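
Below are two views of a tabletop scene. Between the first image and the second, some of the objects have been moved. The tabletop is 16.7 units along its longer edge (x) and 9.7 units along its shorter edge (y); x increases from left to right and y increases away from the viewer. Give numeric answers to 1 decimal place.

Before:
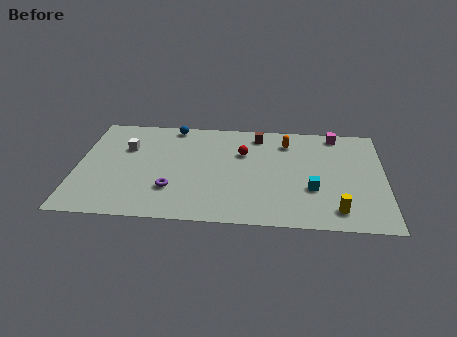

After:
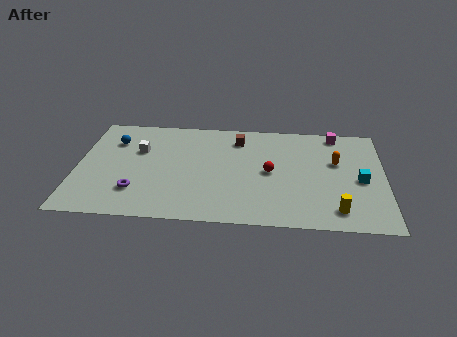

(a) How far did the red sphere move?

2.3

The red sphere moved from about (9.0, 6.5) to (10.5, 4.8), a distance of √(1.5² + 1.7²) ≈ 2.3.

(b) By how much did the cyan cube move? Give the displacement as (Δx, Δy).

(2.6, 1.0)

From the two frames, the cyan cube sits at roughly (12.8, 3.4) before and (15.4, 4.4) after.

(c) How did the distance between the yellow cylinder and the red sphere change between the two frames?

-2.3

They were about 7.1 units apart before and 4.8 after — 2.3 units closer together.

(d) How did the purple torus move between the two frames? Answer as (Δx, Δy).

(-1.9, -0.3)

The purple torus started near (5.2, 2.8) and ended near (3.3, 2.5).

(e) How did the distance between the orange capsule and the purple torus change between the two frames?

+3.5

The distance was about 7.9 in the first image and 11.4 in the second, so they moved 3.5 units further apart.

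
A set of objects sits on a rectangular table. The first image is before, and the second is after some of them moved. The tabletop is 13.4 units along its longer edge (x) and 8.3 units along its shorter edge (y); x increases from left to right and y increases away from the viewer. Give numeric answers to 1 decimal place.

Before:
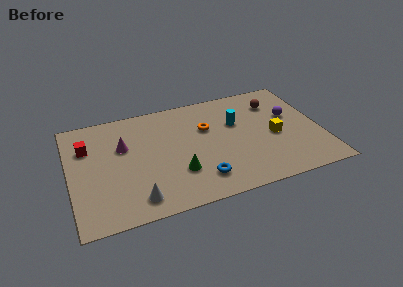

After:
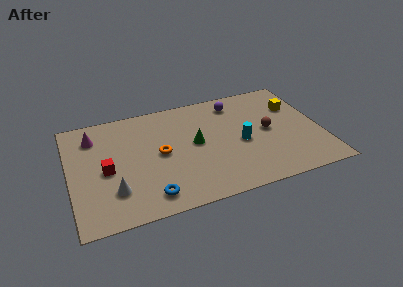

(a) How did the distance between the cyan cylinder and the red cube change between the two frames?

-0.8

The distance was about 8.0 in the first image and 7.2 in the second, so they moved 0.8 units closer together.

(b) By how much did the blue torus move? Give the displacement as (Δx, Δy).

(-2.7, -0.4)

From the two frames, the blue torus sits at roughly (6.7, 1.7) before and (4.0, 1.3) after.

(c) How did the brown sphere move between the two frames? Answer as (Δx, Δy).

(-0.6, -2.1)

The brown sphere started near (11.2, 6.3) and ended near (10.6, 4.2).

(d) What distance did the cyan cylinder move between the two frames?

1.6

From (9.0, 5.3) to (9.1, 3.7), the cyan cylinder covered √(0.1² + 1.6²) ≈ 1.6 units.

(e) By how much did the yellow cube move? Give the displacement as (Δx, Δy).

(1.3, 2.0)

The yellow cube was at about (10.9, 3.7) and moved to about (12.2, 5.7).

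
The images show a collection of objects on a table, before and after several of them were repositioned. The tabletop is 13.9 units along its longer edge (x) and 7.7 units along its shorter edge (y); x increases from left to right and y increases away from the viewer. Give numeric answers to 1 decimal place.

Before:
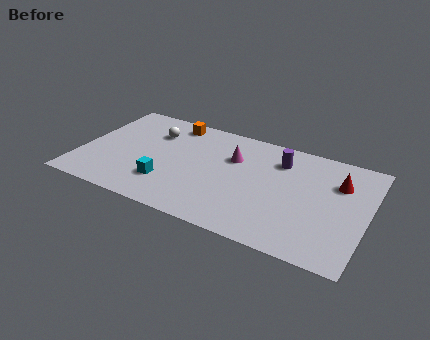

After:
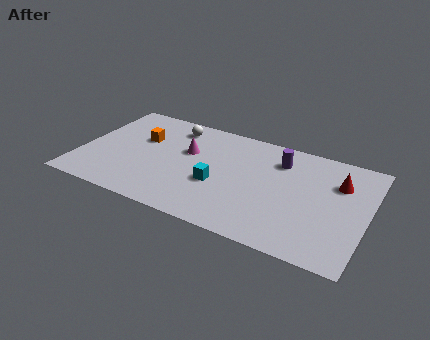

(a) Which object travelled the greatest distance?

the cyan cube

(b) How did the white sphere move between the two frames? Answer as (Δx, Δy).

(0.9, 0.8)

The white sphere started near (3.3, 5.6) and ended near (4.2, 6.4).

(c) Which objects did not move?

the purple cylinder and the red cone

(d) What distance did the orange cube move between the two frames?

2.2

From (4.1, 6.7) to (2.8, 4.9), the orange cube covered √(1.3² + 1.8²) ≈ 2.2 units.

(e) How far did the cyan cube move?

2.6

The cyan cube was near (4.4, 2.1) before and (6.8, 3.0) after, so it travelled √(2.4² + 0.9²) ≈ 2.6 units.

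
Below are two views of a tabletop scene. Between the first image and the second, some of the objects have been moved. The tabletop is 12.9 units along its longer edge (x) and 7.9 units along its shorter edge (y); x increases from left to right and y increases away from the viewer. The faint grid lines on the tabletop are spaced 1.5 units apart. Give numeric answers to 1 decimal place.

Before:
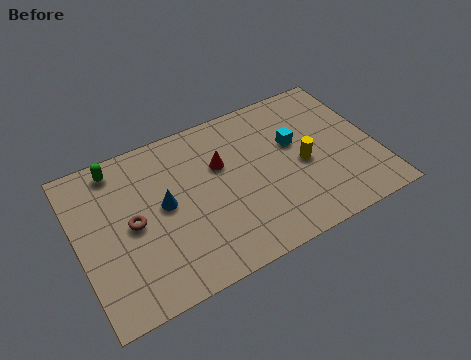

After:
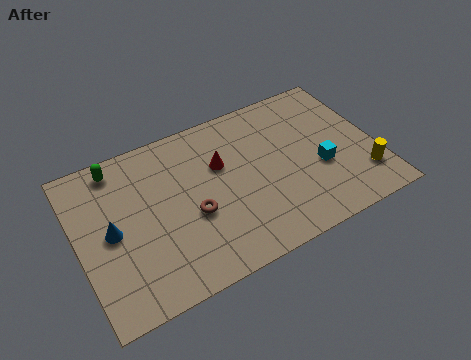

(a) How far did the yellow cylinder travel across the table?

2.9

The yellow cylinder moved from about (9.7, 3.6) to (12.1, 1.9), a distance of √(2.4² + 1.7²) ≈ 2.9.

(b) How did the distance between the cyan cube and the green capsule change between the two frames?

+1.4

The distance was about 7.8 in the first image and 9.2 in the second, so they moved 1.4 units further apart.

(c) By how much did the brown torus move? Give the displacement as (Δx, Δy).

(2.5, -0.7)

The brown torus was at about (2.3, 3.9) and moved to about (4.8, 3.2).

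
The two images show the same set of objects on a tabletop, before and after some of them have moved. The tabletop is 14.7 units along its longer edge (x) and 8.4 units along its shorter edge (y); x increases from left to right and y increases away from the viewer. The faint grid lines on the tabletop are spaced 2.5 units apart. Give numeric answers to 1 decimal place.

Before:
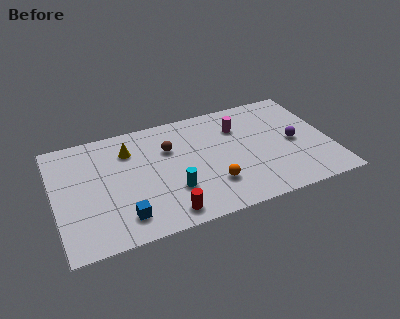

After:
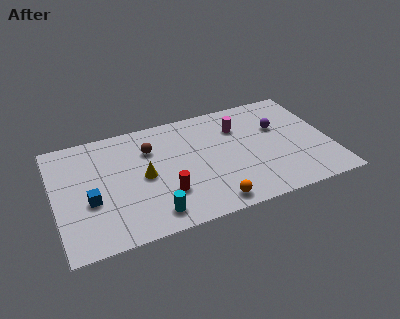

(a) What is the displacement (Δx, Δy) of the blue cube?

(-1.6, 1.7)

The blue cube started near (3.4, 1.6) and ended near (1.8, 3.3).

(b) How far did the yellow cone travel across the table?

2.3

The yellow cone was near (4.1, 6.3) before and (4.7, 4.1) after, so it travelled √(0.6² + 2.2²) ≈ 2.3 units.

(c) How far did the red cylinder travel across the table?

1.4

The red cylinder was near (5.6, 1.1) before and (5.7, 2.5) after, so it travelled √(0.1² + 1.4²) ≈ 1.4 units.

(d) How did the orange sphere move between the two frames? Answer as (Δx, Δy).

(-0.2, -1.3)

From the two frames, the orange sphere sits at roughly (8.2, 2.3) before and (8.0, 1.0) after.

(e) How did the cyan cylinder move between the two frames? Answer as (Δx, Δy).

(-1.2, -1.3)

From the two frames, the cyan cylinder sits at roughly (6.1, 2.6) before and (4.9, 1.3) after.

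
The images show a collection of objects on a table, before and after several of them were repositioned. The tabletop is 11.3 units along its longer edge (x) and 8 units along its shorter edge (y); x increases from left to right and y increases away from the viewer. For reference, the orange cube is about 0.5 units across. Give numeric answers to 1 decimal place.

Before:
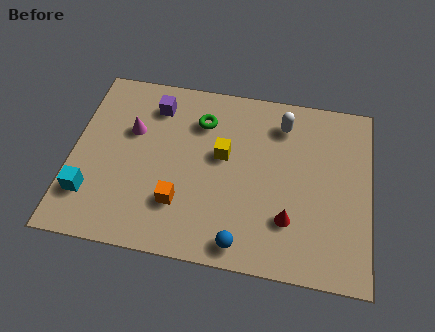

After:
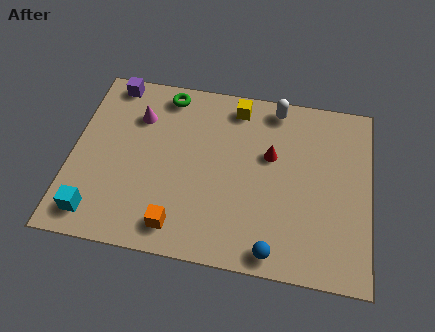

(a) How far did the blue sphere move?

1.2

The blue sphere moved from about (6.6, 0.9) to (7.8, 0.8), a distance of √(1.2² + 0.1²) ≈ 1.2.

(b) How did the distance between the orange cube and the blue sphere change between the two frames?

+0.9

Before: roughly 2.7 units apart; after: 3.6. That's 0.9 units further apart.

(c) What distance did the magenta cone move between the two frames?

0.7

From (2.2, 5.1) to (2.4, 5.8), the magenta cone covered √(0.2² + 0.7²) ≈ 0.7 units.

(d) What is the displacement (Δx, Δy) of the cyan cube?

(0.3, -0.8)

The cyan cube was at about (0.8, 2.0) and moved to about (1.1, 1.2).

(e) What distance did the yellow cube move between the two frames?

2.3

The yellow cube moved from about (5.7, 4.6) to (6.1, 6.9), a distance of √(0.4² + 2.3²) ≈ 2.3.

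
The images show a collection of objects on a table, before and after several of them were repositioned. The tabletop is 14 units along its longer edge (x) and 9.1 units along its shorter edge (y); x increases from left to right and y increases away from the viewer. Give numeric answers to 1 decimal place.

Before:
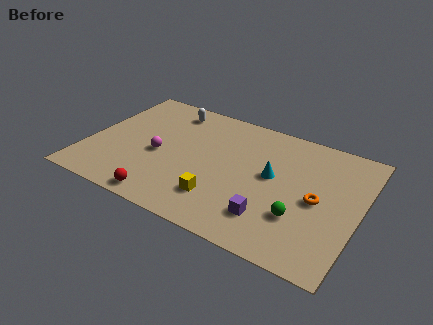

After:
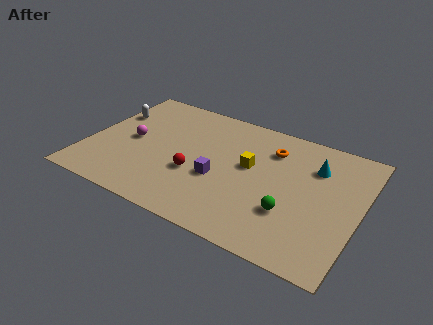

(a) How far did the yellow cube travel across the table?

3.2

The yellow cube was near (7.2, 2.2) before and (8.3, 5.2) after, so it travelled √(1.1² + 3.0²) ≈ 3.2 units.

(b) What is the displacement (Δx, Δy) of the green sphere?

(-0.5, 0.1)

The green sphere started near (11.2, 2.8) and ended near (10.7, 2.9).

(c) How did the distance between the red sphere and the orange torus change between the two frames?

-3.2

Before: roughly 8.1 units apart; after: 4.9. That's 3.2 units closer together.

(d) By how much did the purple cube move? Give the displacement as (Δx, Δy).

(-2.9, 1.5)

From the two frames, the purple cube sits at roughly (9.8, 2.1) before and (6.9, 3.6) after.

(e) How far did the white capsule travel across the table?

3.3

The white capsule was near (3.7, 7.7) before and (0.8, 6.2) after, so it travelled √(2.9² + 1.5²) ≈ 3.3 units.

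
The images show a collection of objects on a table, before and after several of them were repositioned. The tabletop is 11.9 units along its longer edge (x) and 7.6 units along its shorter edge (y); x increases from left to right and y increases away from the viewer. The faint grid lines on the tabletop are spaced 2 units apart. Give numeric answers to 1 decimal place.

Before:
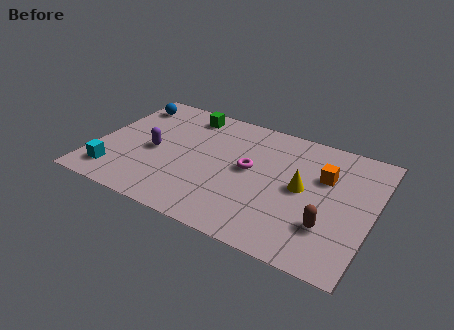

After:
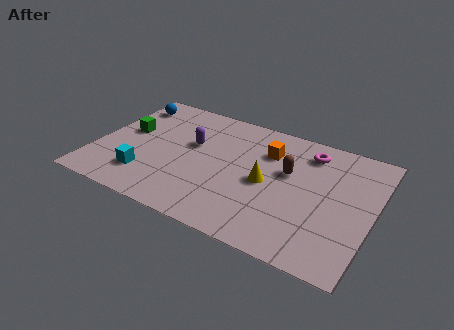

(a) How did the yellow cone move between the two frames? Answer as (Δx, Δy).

(-1.5, -0.3)

The yellow cone was at about (8.9, 3.9) and moved to about (7.4, 3.6).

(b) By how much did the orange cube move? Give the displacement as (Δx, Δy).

(-2.5, 0.5)

The orange cube started near (9.7, 5.0) and ended near (7.2, 5.5).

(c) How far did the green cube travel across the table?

3.2

The green cube moved from about (3.5, 6.5) to (1.2, 4.3), a distance of √(2.3² + 2.2²) ≈ 3.2.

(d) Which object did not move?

the blue sphere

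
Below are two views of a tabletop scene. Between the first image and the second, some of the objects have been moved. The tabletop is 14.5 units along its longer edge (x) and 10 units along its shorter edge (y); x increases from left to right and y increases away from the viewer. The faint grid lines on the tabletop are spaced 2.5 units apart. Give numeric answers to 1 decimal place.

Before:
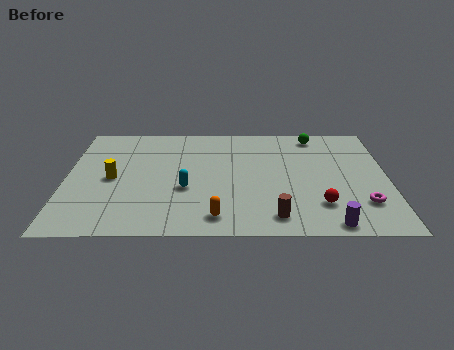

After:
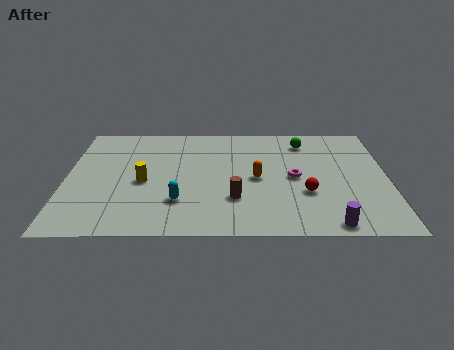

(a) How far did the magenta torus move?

3.8

The magenta torus moved from about (13.3, 2.6) to (10.3, 4.9), a distance of √(3.0² + 2.3²) ≈ 3.8.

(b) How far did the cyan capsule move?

1.1

The cyan capsule moved from about (5.4, 3.9) to (5.1, 2.8), a distance of √(0.3² + 1.1²) ≈ 1.1.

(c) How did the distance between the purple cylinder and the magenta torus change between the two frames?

+2.0

The distance was about 2.3 in the first image and 4.3 in the second, so they moved 2.0 units further apart.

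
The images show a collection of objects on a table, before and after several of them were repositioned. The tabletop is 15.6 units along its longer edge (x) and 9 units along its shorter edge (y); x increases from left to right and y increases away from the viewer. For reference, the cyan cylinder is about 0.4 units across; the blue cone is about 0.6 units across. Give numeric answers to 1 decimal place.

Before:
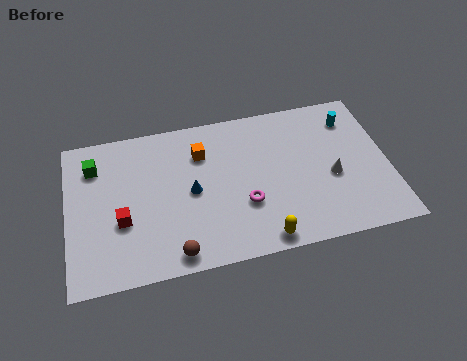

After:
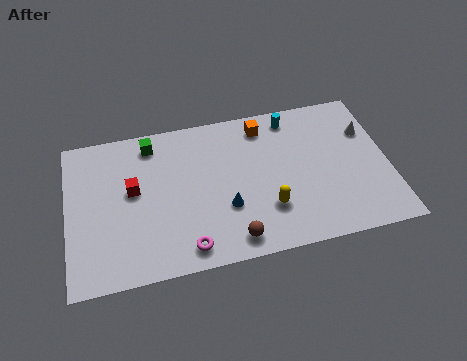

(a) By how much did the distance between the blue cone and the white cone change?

+0.9

Before: roughly 6.8 units apart; after: 7.7. That's 0.9 units further apart.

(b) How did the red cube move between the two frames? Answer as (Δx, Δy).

(0.6, 1.7)

From the two frames, the red cube sits at roughly (2.6, 3.4) before and (3.2, 5.1) after.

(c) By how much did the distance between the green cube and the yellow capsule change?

-2.4

They were about 9.8 units apart before and 7.4 after — 2.4 units closer together.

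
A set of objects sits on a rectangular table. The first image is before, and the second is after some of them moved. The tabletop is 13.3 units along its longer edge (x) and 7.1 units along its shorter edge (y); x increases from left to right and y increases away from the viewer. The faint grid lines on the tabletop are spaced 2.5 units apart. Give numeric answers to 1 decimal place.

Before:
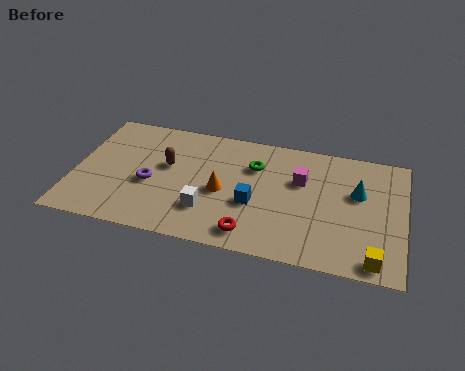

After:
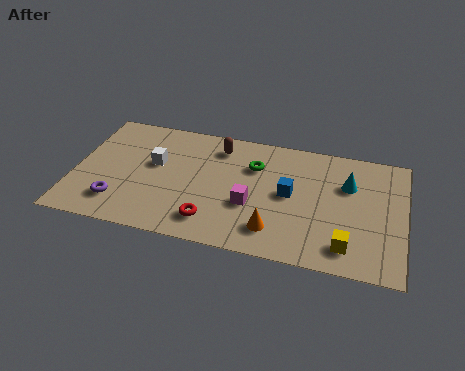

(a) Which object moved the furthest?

the white cube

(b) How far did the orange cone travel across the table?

2.8

From (6.0, 3.2) to (8.2, 1.5), the orange cone covered √(2.2² + 1.7²) ≈ 2.8 units.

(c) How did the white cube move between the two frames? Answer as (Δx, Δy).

(-2.3, 2.2)

From the two frames, the white cube sits at roughly (5.5, 2.0) before and (3.2, 4.2) after.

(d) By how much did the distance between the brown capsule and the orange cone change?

+2.5

Before: roughly 2.5 units apart; after: 5.0. That's 2.5 units further apart.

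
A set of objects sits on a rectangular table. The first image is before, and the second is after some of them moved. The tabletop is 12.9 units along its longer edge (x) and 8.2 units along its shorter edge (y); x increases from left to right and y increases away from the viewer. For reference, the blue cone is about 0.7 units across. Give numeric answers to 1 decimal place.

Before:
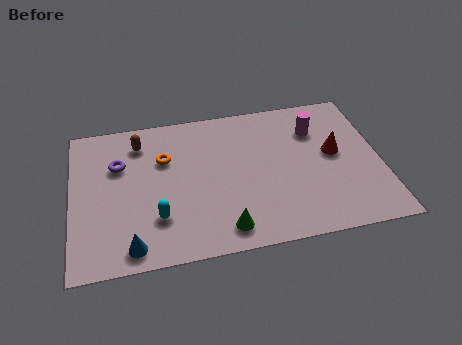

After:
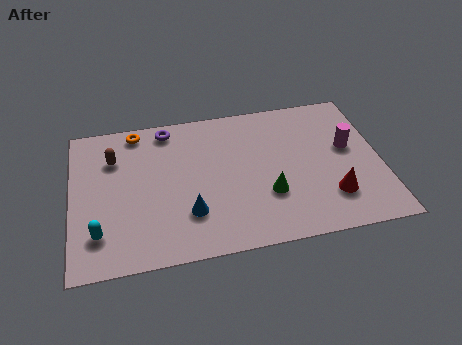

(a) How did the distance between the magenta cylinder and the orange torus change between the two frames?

+2.8

The distance was about 6.4 in the first image and 9.2 in the second, so they moved 2.8 units further apart.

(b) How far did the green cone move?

2.4

The green cone was near (6.2, 1.2) before and (8.1, 2.7) after, so it travelled √(1.9² + 1.5²) ≈ 2.4 units.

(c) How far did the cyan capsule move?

2.4

From (3.5, 2.3) to (1.1, 1.9), the cyan capsule covered √(2.4² + 0.4²) ≈ 2.4 units.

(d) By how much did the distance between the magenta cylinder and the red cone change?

+1.1

Before: roughly 1.7 units apart; after: 2.8. That's 1.1 units further apart.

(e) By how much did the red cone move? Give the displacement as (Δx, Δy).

(-0.3, -2.4)

From the two frames, the red cone sits at roughly (11.0, 4.5) before and (10.7, 2.1) after.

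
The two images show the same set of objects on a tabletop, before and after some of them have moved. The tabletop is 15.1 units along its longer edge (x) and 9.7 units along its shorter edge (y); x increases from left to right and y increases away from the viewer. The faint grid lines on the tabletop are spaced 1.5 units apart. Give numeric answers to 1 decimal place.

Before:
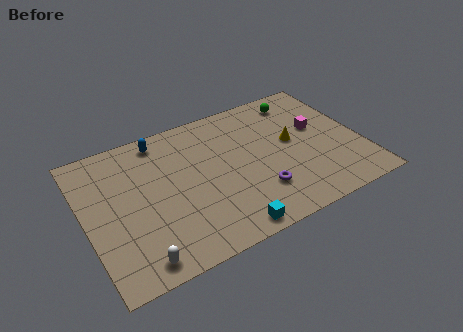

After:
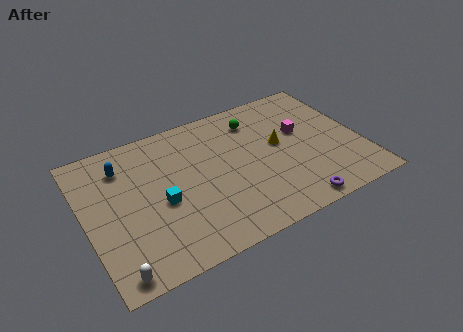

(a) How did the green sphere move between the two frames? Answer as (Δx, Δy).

(-2.6, -0.5)

The green sphere started near (12.3, 8.2) and ended near (9.7, 7.7).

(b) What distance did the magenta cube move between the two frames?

0.9

The magenta cube moved from about (12.9, 5.7) to (12.0, 5.8), a distance of √(0.9² + 0.1²) ≈ 0.9.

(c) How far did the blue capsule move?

2.4

From (4.5, 8.5) to (2.3, 7.5), the blue capsule covered √(2.2² + 1.0²) ≈ 2.4 units.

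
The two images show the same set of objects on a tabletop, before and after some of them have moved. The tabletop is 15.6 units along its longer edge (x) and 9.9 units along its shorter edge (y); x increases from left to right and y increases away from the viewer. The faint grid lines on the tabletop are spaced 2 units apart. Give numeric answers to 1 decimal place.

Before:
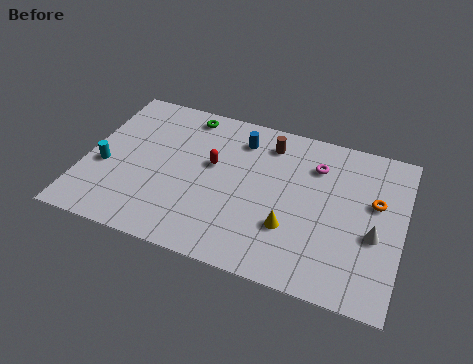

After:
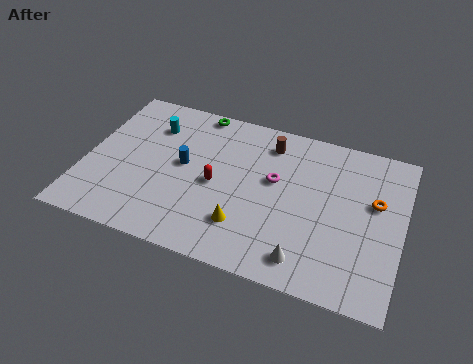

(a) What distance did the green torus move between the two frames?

0.6

The green torus was near (4.6, 8.7) before and (5.1, 9.1) after, so it travelled √(0.5² + 0.4²) ≈ 0.6 units.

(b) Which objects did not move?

the brown cylinder and the orange torus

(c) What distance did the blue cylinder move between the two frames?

3.7

The blue cylinder was near (7.4, 7.9) before and (4.8, 5.3) after, so it travelled √(2.6² + 2.6²) ≈ 3.7 units.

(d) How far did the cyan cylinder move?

3.9

From (1.0, 4.0) to (3.0, 7.4), the cyan cylinder covered √(2.0² + 3.4²) ≈ 3.9 units.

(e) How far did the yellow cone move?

2.3

The yellow cone moved from about (10.3, 3.1) to (8.1, 2.5), a distance of √(2.2² + 0.6²) ≈ 2.3.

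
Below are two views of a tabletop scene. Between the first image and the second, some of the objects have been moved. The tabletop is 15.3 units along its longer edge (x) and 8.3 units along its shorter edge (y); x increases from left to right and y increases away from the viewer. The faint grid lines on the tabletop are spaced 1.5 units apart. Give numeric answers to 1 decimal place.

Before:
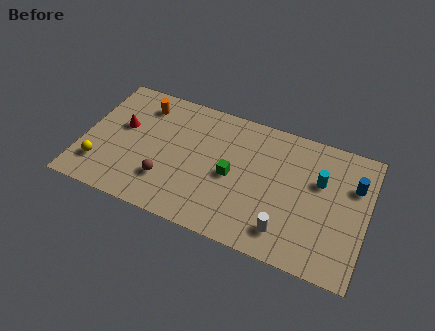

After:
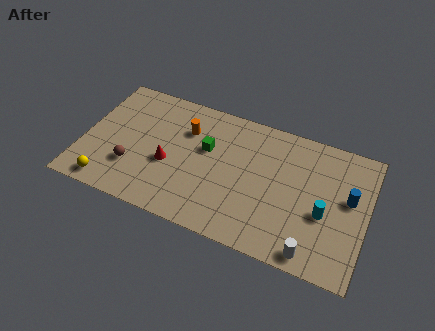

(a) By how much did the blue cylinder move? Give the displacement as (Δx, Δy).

(-0.2, -0.9)

From the two frames, the blue cylinder sits at roughly (14.5, 5.7) before and (14.3, 4.8) after.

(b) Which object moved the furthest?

the red cone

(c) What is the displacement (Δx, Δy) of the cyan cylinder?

(0.4, -1.9)

The cyan cylinder was at about (12.7, 5.3) and moved to about (13.1, 3.4).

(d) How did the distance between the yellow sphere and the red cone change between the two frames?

+0.8

The distance was about 3.0 in the first image and 3.8 in the second, so they moved 0.8 units further apart.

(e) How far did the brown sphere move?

1.9

The brown sphere was near (4.7, 2.3) before and (2.8, 2.5) after, so it travelled √(1.9² + 0.2²) ≈ 1.9 units.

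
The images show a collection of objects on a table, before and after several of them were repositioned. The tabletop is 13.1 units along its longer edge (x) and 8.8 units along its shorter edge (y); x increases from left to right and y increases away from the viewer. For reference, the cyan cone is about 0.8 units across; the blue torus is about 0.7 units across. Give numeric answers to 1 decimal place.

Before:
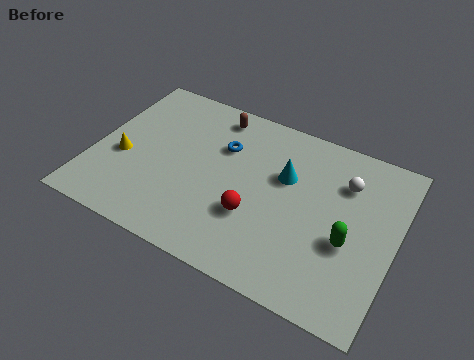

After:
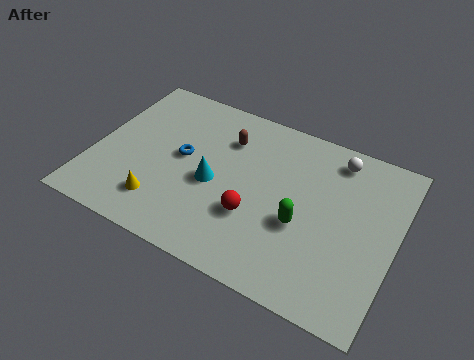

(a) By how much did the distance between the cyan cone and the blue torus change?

-1.1

Before: roughly 2.8 units apart; after: 1.7. That's 1.1 units closer together.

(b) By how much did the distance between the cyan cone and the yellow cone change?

-4.4

They were about 7.2 units apart before and 2.8 after — 4.4 units closer together.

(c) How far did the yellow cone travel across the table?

2.6

The yellow cone moved from about (1.3, 3.6) to (3.3, 1.9), a distance of √(2.0² + 1.7²) ≈ 2.6.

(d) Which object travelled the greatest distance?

the cyan cone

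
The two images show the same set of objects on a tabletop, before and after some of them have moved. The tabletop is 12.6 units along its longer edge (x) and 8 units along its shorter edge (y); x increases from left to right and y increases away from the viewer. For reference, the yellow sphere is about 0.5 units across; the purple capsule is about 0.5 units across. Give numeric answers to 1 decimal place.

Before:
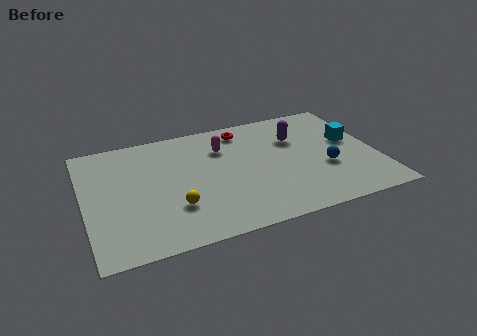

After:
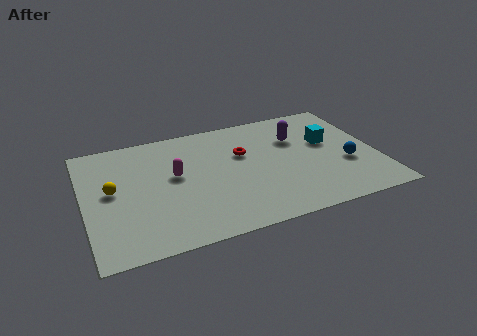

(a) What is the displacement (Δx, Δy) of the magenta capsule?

(-2.2, -1.3)

The magenta capsule started near (6.1, 5.8) and ended near (3.9, 4.5).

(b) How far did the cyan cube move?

1.0

From (11.6, 4.6) to (10.6, 4.8), the cyan cube covered √(1.0² + 0.2²) ≈ 1.0 units.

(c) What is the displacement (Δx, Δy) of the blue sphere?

(0.9, 0.0)

The blue sphere started near (10.3, 3.0) and ended near (11.2, 3.0).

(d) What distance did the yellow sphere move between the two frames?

3.1

The yellow sphere moved from about (3.7, 2.4) to (1.2, 4.3), a distance of √(2.5² + 1.9²) ≈ 3.1.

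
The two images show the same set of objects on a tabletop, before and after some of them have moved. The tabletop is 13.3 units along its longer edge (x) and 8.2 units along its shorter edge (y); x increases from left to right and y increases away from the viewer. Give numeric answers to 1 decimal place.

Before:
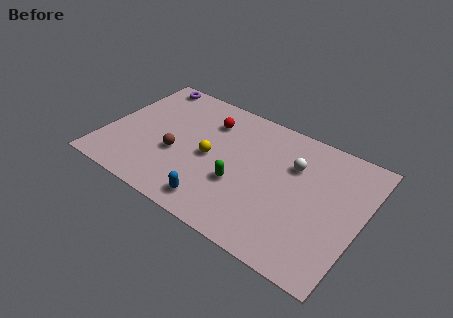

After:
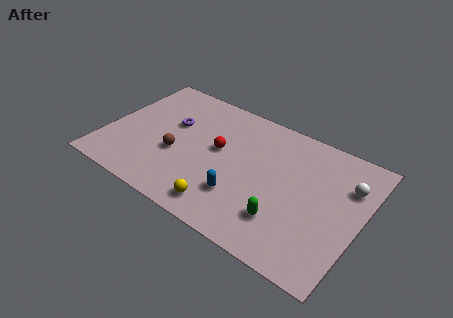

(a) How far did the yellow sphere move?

3.0

The yellow sphere was near (5.5, 3.9) before and (6.7, 1.2) after, so it travelled √(1.2² + 2.7²) ≈ 3.0 units.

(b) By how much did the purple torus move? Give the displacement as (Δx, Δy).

(1.8, -2.3)

The purple torus started near (1.4, 7.4) and ended near (3.2, 5.1).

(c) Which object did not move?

the brown sphere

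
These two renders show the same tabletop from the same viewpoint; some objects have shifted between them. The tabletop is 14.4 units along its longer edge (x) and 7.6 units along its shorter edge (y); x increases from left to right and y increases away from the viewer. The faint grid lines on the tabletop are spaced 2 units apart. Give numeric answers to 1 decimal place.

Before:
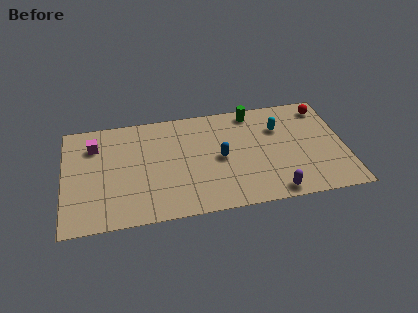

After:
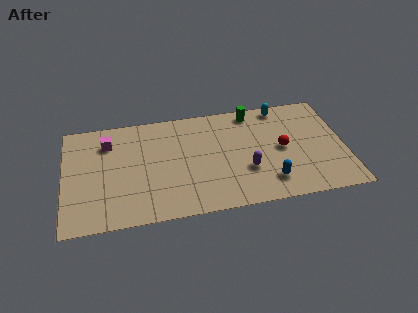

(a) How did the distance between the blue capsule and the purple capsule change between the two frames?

-2.4

Before: roughly 3.9 units apart; after: 1.5. That's 2.4 units closer together.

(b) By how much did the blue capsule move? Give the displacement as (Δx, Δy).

(2.4, -2.1)

The blue capsule was at about (8.0, 3.7) and moved to about (10.4, 1.6).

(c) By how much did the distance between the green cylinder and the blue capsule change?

+1.6

Before: roughly 3.5 units apart; after: 5.1. That's 1.6 units further apart.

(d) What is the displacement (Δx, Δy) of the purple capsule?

(-1.3, 1.8)

The purple capsule was at about (10.6, 0.8) and moved to about (9.3, 2.6).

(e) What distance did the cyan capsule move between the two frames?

1.5

From (11.1, 5.3) to (11.3, 6.8), the cyan capsule covered √(0.2² + 1.5²) ≈ 1.5 units.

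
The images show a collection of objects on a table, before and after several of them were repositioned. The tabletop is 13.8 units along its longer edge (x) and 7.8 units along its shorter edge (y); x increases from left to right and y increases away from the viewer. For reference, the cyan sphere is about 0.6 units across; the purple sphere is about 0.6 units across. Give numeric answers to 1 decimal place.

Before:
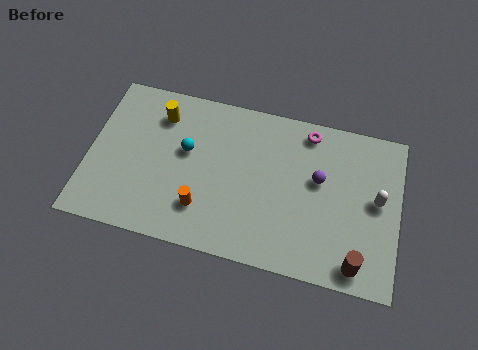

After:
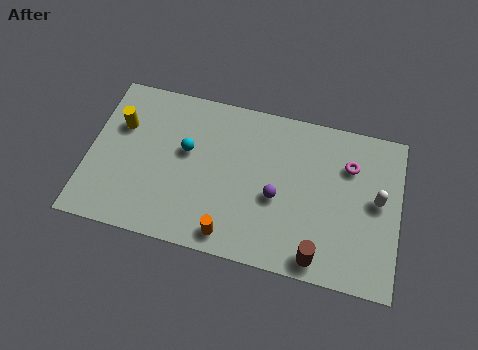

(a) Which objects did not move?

the white capsule and the cyan sphere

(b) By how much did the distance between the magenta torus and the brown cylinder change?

-1.5

Before: roughly 6.3 units apart; after: 4.8. That's 1.5 units closer together.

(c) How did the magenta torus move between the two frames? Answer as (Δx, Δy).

(1.9, -1.2)

From the two frames, the magenta torus sits at roughly (9.6, 6.8) before and (11.5, 5.6) after.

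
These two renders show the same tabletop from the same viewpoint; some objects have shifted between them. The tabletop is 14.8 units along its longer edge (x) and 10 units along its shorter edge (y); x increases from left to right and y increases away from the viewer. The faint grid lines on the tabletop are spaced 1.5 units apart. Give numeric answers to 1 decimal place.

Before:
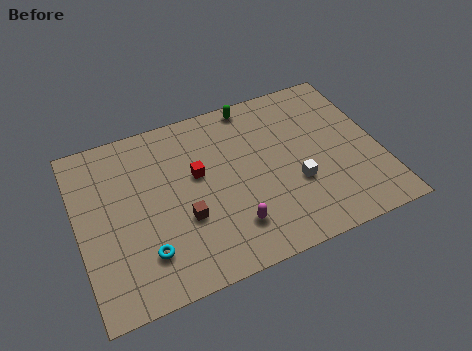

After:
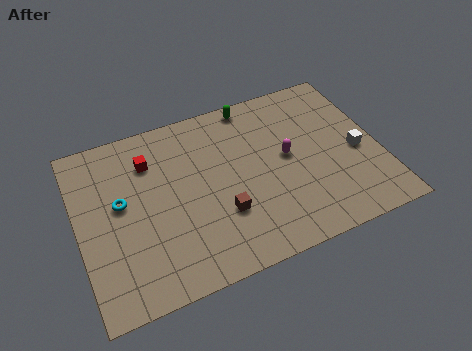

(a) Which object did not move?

the green capsule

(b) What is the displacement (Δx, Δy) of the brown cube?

(1.8, -0.4)

From the two frames, the brown cube sits at roughly (5.0, 3.6) before and (6.8, 3.2) after.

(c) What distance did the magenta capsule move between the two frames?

4.3

The magenta capsule moved from about (7.2, 2.3) to (10.3, 5.3), a distance of √(3.1² + 3.0²) ≈ 4.3.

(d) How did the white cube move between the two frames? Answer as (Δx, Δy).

(3.2, 0.8)

The white cube was at about (10.5, 3.6) and moved to about (13.7, 4.4).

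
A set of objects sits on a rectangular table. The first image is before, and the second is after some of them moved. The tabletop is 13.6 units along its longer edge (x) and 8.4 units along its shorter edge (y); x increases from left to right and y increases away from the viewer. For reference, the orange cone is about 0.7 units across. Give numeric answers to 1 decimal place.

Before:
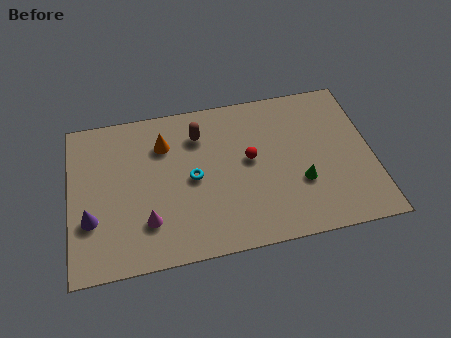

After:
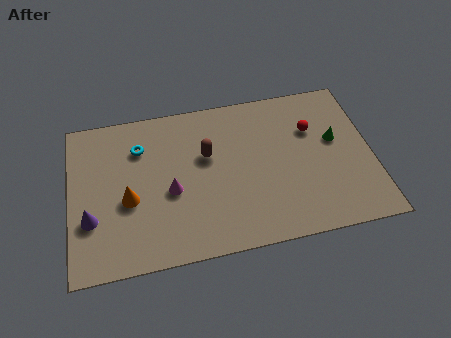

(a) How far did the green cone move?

2.6

The green cone was near (10.3, 2.9) before and (12.0, 4.9) after, so it travelled √(1.7² + 2.0²) ≈ 2.6 units.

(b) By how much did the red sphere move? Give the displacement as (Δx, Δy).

(2.9, 1.1)

From the two frames, the red sphere sits at roughly (8.1, 4.6) before and (11.0, 5.7) after.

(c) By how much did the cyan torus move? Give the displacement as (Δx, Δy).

(-2.3, 2.1)

The cyan torus started near (5.5, 4.1) and ended near (3.2, 6.2).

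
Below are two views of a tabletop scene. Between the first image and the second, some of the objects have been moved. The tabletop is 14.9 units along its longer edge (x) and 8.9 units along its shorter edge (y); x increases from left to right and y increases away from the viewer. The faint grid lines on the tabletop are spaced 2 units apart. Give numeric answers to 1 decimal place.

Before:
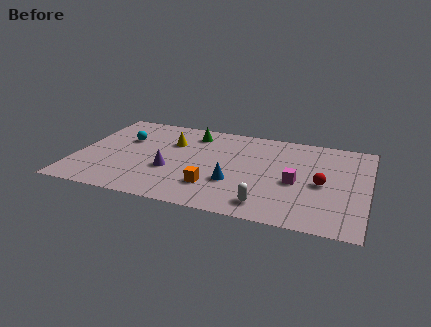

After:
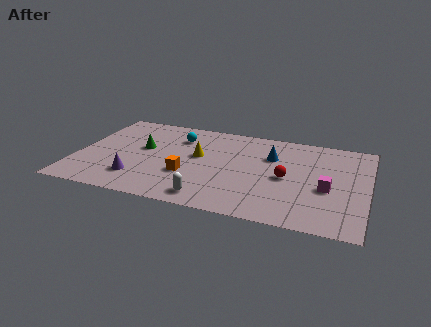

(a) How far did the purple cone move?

2.0

From (4.9, 3.3) to (3.3, 2.1), the purple cone covered √(1.6² + 1.2²) ≈ 2.0 units.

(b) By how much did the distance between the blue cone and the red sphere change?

-2.4

The distance was about 4.5 in the first image and 2.1 in the second, so they moved 2.4 units closer together.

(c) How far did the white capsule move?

2.9

From (10.0, 1.4) to (7.1, 1.2), the white capsule covered √(2.9² + 0.2²) ≈ 2.9 units.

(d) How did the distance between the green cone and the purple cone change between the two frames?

-1.1

The distance was about 4.1 in the first image and 3.0 in the second, so they moved 1.1 units closer together.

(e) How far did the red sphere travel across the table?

1.8

The red sphere was near (12.6, 4.1) before and (10.8, 4.2) after, so it travelled √(1.8² + 0.1²) ≈ 1.8 units.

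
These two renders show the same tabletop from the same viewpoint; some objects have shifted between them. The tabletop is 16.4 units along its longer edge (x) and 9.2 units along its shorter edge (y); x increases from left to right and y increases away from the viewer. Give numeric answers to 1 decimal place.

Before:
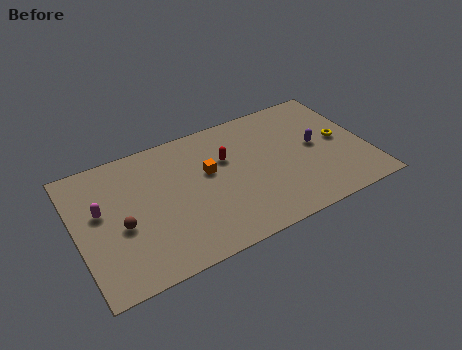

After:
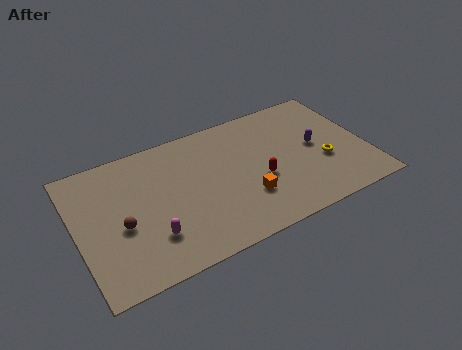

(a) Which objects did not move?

the brown sphere and the purple capsule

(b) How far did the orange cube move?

3.2

The orange cube moved from about (7.5, 5.5) to (9.3, 2.8), a distance of √(1.8² + 2.7²) ≈ 3.2.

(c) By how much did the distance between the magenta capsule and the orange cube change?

-0.7

The distance was about 6.1 in the first image and 5.4 in the second, so they moved 0.7 units closer together.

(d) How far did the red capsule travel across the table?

2.8

From (8.6, 6.0) to (10.2, 3.7), the red capsule covered √(1.6² + 2.3²) ≈ 2.8 units.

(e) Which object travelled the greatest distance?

the magenta capsule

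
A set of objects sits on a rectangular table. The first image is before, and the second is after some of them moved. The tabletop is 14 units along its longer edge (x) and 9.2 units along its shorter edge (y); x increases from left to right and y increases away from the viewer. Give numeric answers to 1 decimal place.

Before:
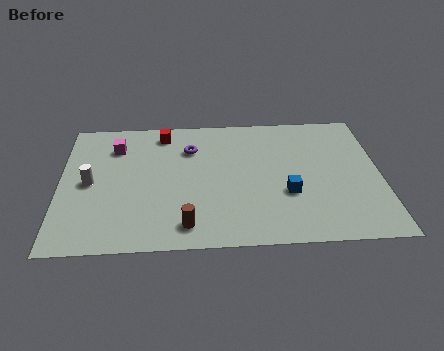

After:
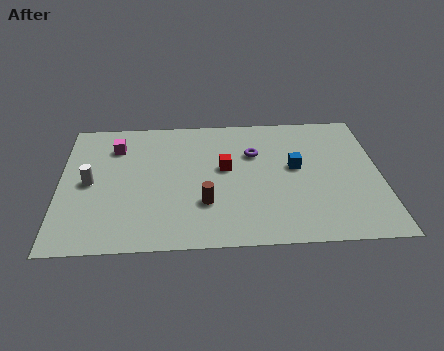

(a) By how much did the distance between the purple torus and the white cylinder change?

+2.5

The distance was about 4.9 in the first image and 7.4 in the second, so they moved 2.5 units further apart.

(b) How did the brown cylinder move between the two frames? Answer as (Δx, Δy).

(0.8, 1.4)

The brown cylinder started near (5.5, 1.4) and ended near (6.3, 2.8).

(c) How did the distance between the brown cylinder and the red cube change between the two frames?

-4.0

Before: roughly 6.6 units apart; after: 2.6. That's 4.0 units closer together.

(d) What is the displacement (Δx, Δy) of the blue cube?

(0.4, 1.8)

The blue cube was at about (9.9, 3.3) and moved to about (10.3, 5.1).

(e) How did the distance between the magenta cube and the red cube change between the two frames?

+2.8

They were about 2.3 units apart before and 5.1 after — 2.8 units further apart.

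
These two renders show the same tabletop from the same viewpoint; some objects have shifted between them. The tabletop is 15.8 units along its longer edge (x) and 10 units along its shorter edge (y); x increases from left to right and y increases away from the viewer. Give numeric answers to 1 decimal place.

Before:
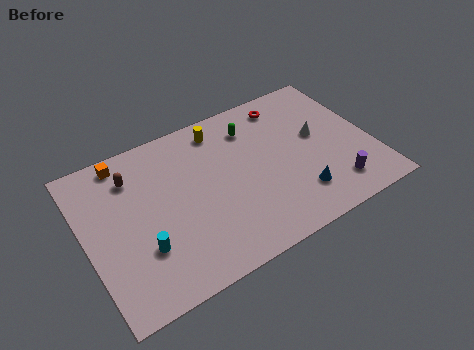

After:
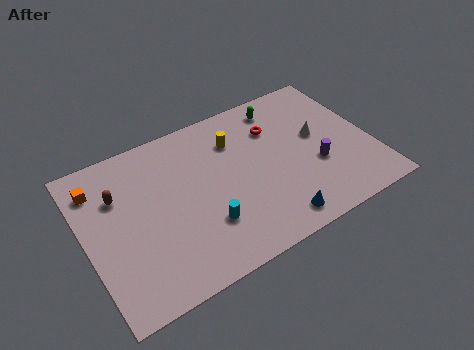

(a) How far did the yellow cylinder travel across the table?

1.3

From (7.9, 8.5) to (8.6, 7.4), the yellow cylinder covered √(0.7² + 1.1²) ≈ 1.3 units.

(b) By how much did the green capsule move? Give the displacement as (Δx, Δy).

(1.8, 0.7)

The green capsule started near (9.6, 7.8) and ended near (11.4, 8.5).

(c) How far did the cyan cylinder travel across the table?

3.4

The cyan cylinder moved from about (2.8, 3.1) to (6.2, 2.9), a distance of √(3.4² + 0.2²) ≈ 3.4.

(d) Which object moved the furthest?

the cyan cylinder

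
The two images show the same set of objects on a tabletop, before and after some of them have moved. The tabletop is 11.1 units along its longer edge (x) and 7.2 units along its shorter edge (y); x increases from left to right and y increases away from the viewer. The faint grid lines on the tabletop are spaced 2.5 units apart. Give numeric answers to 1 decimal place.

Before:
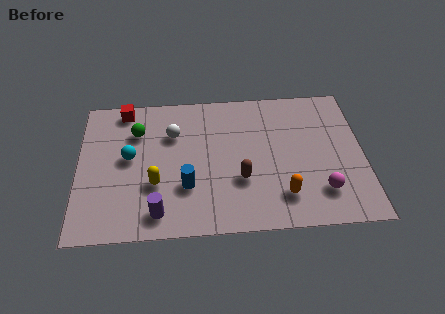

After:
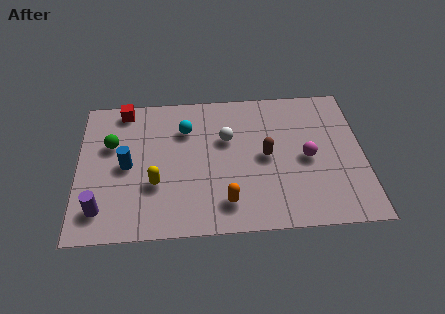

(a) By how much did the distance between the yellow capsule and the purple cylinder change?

+1.0

The distance was about 1.4 in the first image and 2.4 in the second, so they moved 1.0 units further apart.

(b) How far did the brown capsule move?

1.5

The brown capsule moved from about (6.3, 2.5) to (7.3, 3.6), a distance of √(1.0² + 1.1²) ≈ 1.5.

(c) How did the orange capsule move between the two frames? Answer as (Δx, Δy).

(-2.2, -0.2)

The orange capsule started near (7.9, 1.6) and ended near (5.7, 1.4).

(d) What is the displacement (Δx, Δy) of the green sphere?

(-1.0, -0.6)

The green sphere started near (2.3, 5.2) and ended near (1.3, 4.6).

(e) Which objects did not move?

the yellow capsule and the red cube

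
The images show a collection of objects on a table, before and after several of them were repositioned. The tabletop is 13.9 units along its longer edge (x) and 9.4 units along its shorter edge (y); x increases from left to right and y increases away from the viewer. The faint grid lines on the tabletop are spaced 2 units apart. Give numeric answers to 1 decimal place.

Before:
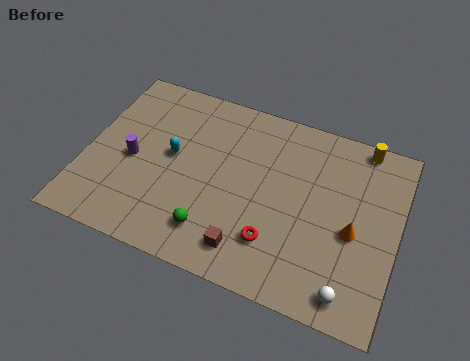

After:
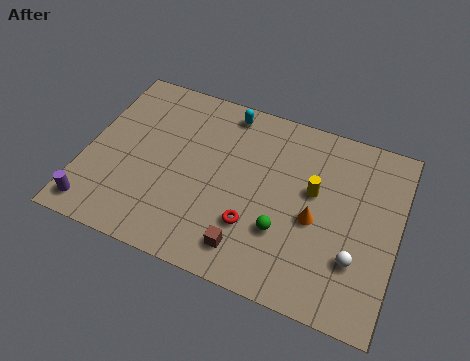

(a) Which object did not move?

the brown cube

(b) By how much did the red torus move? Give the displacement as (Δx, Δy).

(-1.0, 0.4)

The red torus started near (8.7, 2.4) and ended near (7.7, 2.8).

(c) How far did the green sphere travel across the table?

3.2

The green sphere moved from about (6.0, 1.9) to (9.0, 3.0), a distance of √(3.0² + 1.1²) ≈ 3.2.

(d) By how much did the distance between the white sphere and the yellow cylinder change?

-4.0

Before: roughly 7.4 units apart; after: 3.4. That's 4.0 units closer together.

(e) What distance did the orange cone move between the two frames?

1.7

From (12.0, 4.1) to (10.3, 4.1), the orange cone covered √(1.7² + 0.0²) ≈ 1.7 units.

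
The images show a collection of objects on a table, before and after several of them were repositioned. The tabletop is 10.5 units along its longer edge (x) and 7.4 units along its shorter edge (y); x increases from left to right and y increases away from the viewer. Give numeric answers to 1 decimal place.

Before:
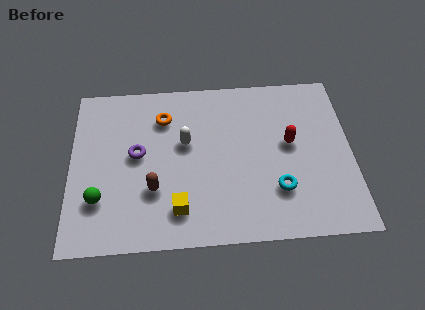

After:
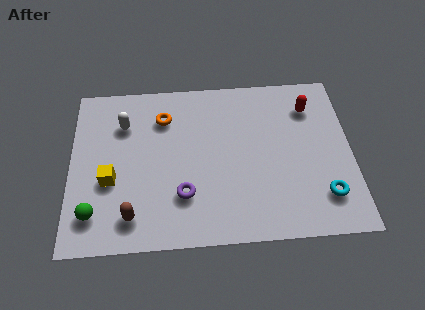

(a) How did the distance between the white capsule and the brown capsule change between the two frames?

+1.8

Before: roughly 2.3 units apart; after: 4.1. That's 1.8 units further apart.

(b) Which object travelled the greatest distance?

the yellow cube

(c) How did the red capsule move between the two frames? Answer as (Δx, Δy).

(0.8, 1.6)

The red capsule started near (8.2, 4.1) and ended near (9.0, 5.7).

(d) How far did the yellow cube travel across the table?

2.9

From (4.0, 1.5) to (1.5, 2.9), the yellow cube covered √(2.5² + 1.4²) ≈ 2.9 units.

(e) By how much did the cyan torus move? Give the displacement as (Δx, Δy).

(1.7, -0.4)

The cyan torus was at about (7.7, 2.1) and moved to about (9.4, 1.7).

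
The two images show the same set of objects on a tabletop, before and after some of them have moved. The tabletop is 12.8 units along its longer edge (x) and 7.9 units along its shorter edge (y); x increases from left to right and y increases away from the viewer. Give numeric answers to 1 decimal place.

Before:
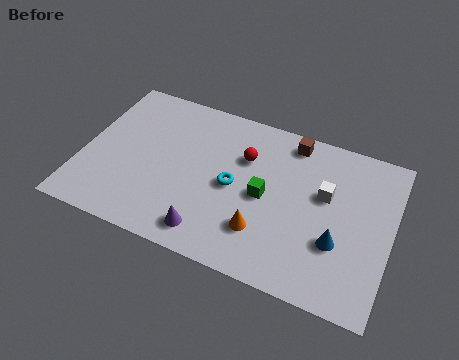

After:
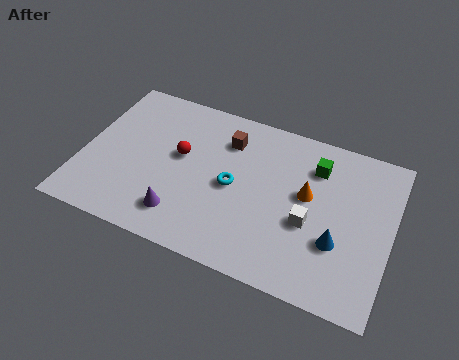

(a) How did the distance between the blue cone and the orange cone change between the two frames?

-0.8

Before: roughly 3.1 units apart; after: 2.3. That's 0.8 units closer together.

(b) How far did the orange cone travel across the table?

2.9

From (7.7, 2.1) to (9.3, 4.5), the orange cone covered √(1.6² + 2.4²) ≈ 2.9 units.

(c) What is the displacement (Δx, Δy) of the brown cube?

(-2.6, -0.9)

The brown cube was at about (8.4, 6.9) and moved to about (5.8, 6.0).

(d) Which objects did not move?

the blue cone and the cyan torus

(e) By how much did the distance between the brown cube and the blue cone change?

+1.1

Before: roughly 4.8 units apart; after: 5.9. That's 1.1 units further apart.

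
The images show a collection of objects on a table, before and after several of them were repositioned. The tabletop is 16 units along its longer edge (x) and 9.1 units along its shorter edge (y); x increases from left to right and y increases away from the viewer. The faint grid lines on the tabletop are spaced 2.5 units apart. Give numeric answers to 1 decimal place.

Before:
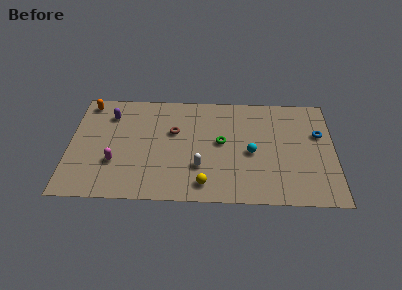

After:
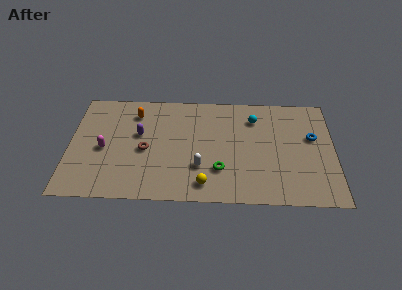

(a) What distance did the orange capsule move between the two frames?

3.0

From (1.0, 8.0) to (3.9, 7.2), the orange capsule covered √(2.9² + 0.8²) ≈ 3.0 units.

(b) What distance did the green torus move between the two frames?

2.3

The green torus was near (9.2, 4.9) before and (9.1, 2.6) after, so it travelled √(0.1² + 2.3²) ≈ 2.3 units.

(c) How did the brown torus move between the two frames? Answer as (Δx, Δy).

(-1.7, -1.6)

From the two frames, the brown torus sits at roughly (6.3, 5.7) before and (4.6, 4.1) after.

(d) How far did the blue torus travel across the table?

0.5

The blue torus moved from about (15.1, 5.8) to (14.7, 5.5), a distance of √(0.4² + 0.3²) ≈ 0.5.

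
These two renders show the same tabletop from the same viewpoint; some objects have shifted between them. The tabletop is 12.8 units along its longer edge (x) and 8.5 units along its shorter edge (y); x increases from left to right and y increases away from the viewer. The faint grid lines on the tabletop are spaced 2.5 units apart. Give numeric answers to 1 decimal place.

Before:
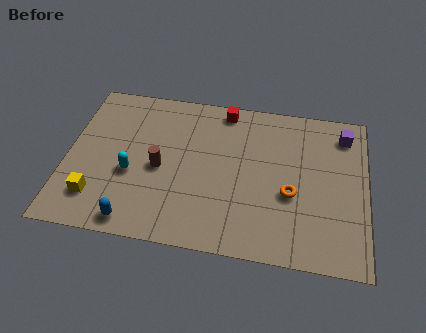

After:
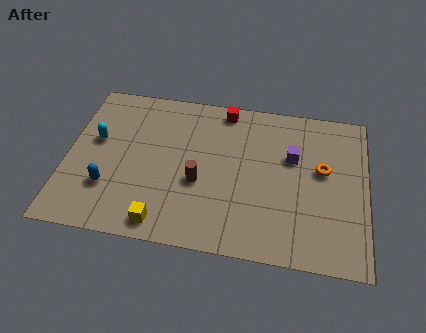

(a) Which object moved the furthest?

the yellow cube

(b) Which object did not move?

the red cube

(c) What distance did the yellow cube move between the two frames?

3.0

The yellow cube was near (1.4, 1.9) before and (4.3, 1.0) after, so it travelled √(2.9² + 0.9²) ≈ 3.0 units.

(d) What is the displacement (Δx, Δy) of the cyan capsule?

(-1.6, 1.6)

The cyan capsule was at about (2.8, 3.4) and moved to about (1.2, 5.0).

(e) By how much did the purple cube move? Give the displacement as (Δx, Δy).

(-2.2, -1.6)

The purple cube was at about (11.8, 7.0) and moved to about (9.6, 5.4).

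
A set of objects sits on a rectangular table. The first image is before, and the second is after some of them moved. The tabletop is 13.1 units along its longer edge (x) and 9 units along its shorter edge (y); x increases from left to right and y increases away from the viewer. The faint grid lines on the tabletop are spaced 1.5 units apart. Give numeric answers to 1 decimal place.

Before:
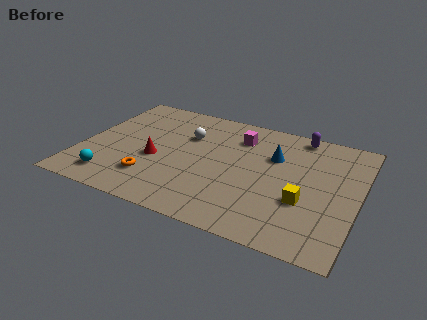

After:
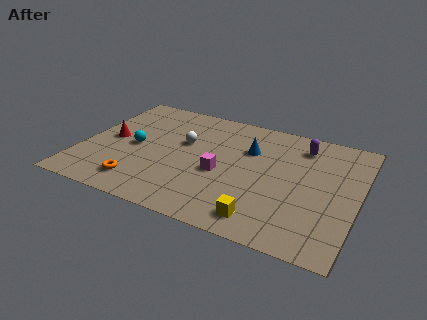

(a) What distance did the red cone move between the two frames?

2.4

The red cone was near (3.6, 3.7) before and (1.3, 4.5) after, so it travelled √(2.3² + 0.8²) ≈ 2.4 units.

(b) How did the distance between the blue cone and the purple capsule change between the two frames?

+0.4

Before: roughly 2.3 units apart; after: 2.7. That's 0.4 units further apart.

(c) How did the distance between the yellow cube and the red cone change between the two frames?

+1.2

They were about 7.1 units apart before and 8.3 after — 1.2 units further apart.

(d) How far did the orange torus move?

0.8

The orange torus moved from about (3.6, 2.2) to (3.1, 1.6), a distance of √(0.5² + 0.6²) ≈ 0.8.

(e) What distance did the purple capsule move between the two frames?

0.8

From (10.0, 8.1) to (10.2, 7.3), the purple capsule covered √(0.2² + 0.8²) ≈ 0.8 units.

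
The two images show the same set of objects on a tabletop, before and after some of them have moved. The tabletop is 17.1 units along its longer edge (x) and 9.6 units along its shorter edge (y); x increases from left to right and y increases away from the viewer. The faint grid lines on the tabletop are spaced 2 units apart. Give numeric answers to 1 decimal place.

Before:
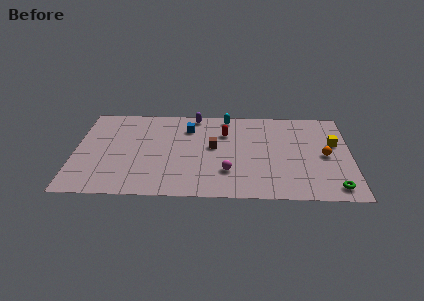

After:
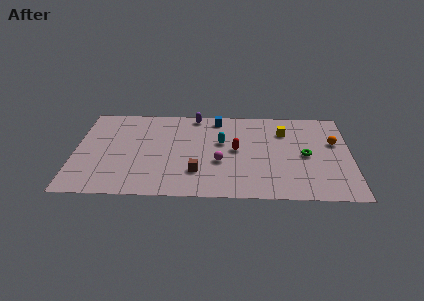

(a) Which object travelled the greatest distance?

the green torus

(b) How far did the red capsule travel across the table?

1.9

From (9.3, 6.8) to (10.0, 5.0), the red capsule covered √(0.7² + 1.8²) ≈ 1.9 units.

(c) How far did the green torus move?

3.7

The green torus was near (16.0, 1.3) before and (14.3, 4.6) after, so it travelled √(1.7² + 3.3²) ≈ 3.7 units.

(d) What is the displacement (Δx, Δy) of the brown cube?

(-1.0, -2.7)

The brown cube started near (8.6, 5.3) and ended near (7.6, 2.6).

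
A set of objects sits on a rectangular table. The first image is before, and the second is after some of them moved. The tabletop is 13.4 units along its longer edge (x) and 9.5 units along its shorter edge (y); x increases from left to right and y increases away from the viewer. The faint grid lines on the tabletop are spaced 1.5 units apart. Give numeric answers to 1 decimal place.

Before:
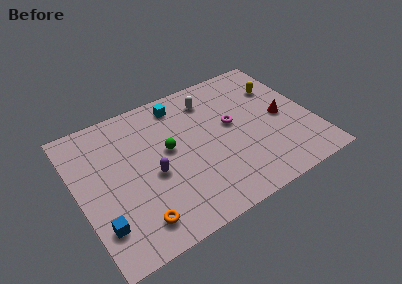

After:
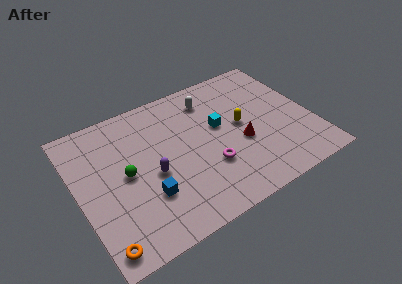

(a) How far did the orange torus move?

2.1

From (2.8, 1.6) to (0.8, 1.1), the orange torus covered √(2.0² + 0.5²) ≈ 2.1 units.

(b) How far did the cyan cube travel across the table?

3.2

The cyan cube moved from about (6.3, 8.1) to (8.2, 5.5), a distance of √(1.9² + 2.6²) ≈ 3.2.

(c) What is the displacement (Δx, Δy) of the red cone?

(-2.5, -0.7)

The red cone was at about (11.7, 4.5) and moved to about (9.2, 3.8).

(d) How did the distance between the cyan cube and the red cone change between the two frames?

-4.5

They were about 6.5 units apart before and 2.0 after — 4.5 units closer together.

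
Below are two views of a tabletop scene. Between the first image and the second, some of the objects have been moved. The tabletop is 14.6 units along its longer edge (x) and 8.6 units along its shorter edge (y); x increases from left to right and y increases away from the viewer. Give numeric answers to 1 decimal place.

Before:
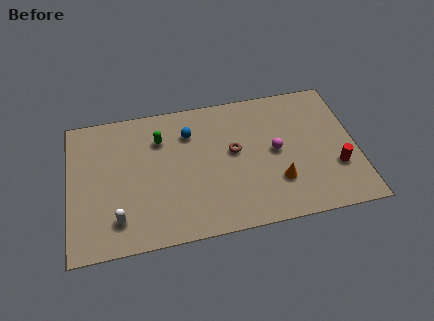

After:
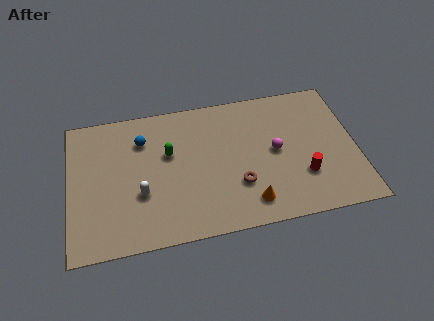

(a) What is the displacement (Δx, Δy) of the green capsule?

(0.4, -1.0)

From the two frames, the green capsule sits at roughly (4.7, 6.3) before and (5.1, 5.3) after.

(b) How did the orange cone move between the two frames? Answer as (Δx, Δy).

(-1.5, -1.0)

The orange cone was at about (10.5, 2.5) and moved to about (9.0, 1.5).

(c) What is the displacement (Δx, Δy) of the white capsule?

(1.2, 1.3)

The white capsule started near (2.4, 1.8) and ended near (3.6, 3.1).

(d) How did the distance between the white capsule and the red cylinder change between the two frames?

-2.9

They were about 11.1 units apart before and 8.2 after — 2.9 units closer together.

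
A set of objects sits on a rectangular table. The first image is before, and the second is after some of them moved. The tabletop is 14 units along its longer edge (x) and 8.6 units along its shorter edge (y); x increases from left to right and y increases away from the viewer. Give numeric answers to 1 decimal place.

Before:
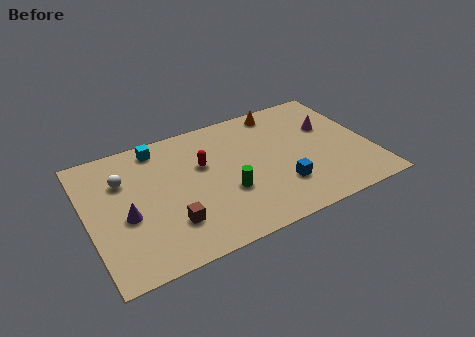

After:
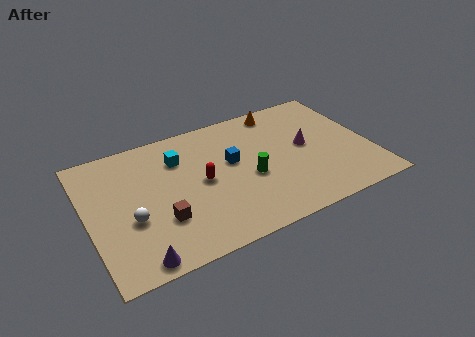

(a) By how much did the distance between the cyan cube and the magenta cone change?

-2.2

Before: roughly 8.6 units apart; after: 6.4. That's 2.2 units closer together.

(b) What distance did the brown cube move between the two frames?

0.6

The brown cube was near (3.8, 2.3) before and (3.4, 2.7) after, so it travelled √(0.4² + 0.4²) ≈ 0.6 units.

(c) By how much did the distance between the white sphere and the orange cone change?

+0.8

The distance was about 8.3 in the first image and 9.1 in the second, so they moved 0.8 units further apart.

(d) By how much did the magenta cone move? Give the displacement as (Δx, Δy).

(-1.3, -0.9)

The magenta cone started near (12.2, 5.5) and ended near (10.9, 4.6).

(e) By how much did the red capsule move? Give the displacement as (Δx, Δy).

(-0.2, -1.1)

From the two frames, the red capsule sits at roughly (5.8, 5.4) before and (5.6, 4.3) after.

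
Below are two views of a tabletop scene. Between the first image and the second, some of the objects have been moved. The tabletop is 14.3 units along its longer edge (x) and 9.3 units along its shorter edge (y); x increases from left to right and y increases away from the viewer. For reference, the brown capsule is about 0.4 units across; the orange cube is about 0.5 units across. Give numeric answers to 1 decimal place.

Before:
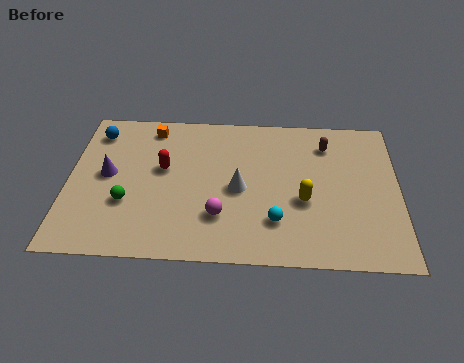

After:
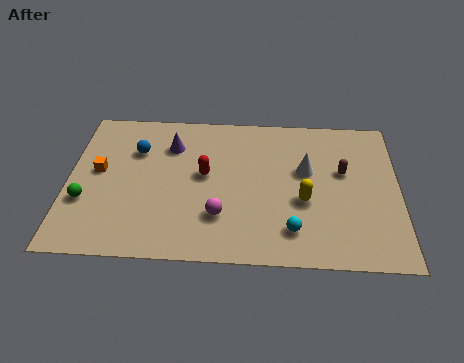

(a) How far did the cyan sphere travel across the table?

0.9

From (9.0, 2.4) to (9.7, 1.9), the cyan sphere covered √(0.7² + 0.5²) ≈ 0.9 units.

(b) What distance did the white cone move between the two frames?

3.2

The white cone moved from about (7.4, 4.3) to (10.3, 5.6), a distance of √(2.9² + 1.3²) ≈ 3.2.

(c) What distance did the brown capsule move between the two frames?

1.8

From (11.2, 7.3) to (11.9, 5.6), the brown capsule covered √(0.7² + 1.7²) ≈ 1.8 units.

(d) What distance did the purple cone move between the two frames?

3.4

The purple cone moved from about (1.7, 4.9) to (4.4, 6.9), a distance of √(2.7² + 2.0²) ≈ 3.4.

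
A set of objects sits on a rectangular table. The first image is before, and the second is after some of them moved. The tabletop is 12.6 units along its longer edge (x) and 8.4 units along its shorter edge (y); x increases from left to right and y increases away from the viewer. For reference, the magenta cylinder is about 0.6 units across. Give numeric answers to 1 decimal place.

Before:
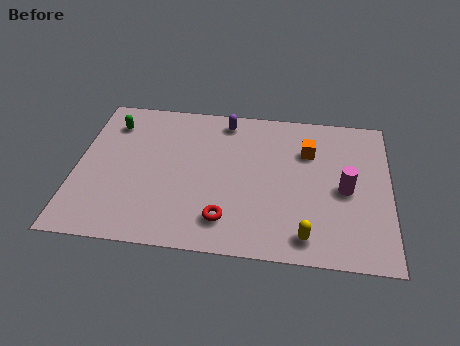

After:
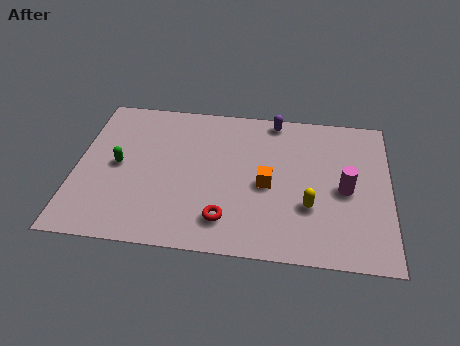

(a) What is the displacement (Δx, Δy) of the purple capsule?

(2.0, 0.3)

The purple capsule started near (5.9, 7.3) and ended near (7.9, 7.6).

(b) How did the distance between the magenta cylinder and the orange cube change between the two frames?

+0.6

They were about 2.5 units apart before and 3.1 after — 0.6 units further apart.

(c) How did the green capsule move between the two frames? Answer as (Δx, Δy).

(0.4, -2.4)

The green capsule started near (1.3, 6.6) and ended near (1.7, 4.2).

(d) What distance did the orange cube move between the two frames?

2.6

From (9.3, 5.9) to (7.7, 3.8), the orange cube covered √(1.6² + 2.1²) ≈ 2.6 units.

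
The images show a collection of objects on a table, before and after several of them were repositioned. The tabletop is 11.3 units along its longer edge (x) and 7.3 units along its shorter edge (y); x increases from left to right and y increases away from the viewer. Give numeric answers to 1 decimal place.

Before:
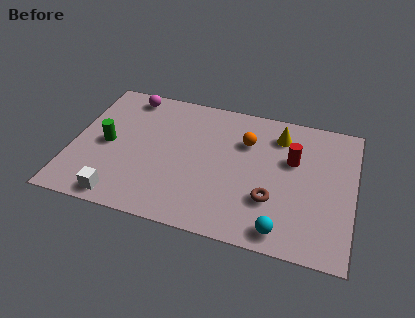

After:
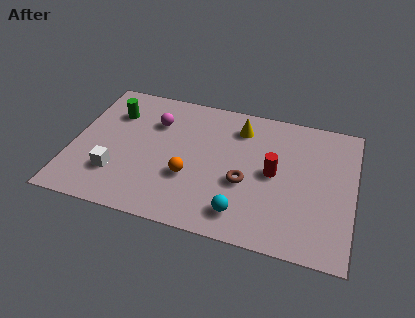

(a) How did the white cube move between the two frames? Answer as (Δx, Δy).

(-0.3, 1.2)

From the two frames, the white cube sits at roughly (2.2, 0.8) before and (1.9, 2.0) after.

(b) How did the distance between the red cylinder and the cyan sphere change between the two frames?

-1.1

The distance was about 3.7 in the first image and 2.6 in the second, so they moved 1.1 units closer together.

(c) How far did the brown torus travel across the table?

1.3

The brown torus moved from about (8.1, 2.3) to (7.0, 2.9), a distance of √(1.1² + 0.6²) ≈ 1.3.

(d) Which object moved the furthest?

the orange sphere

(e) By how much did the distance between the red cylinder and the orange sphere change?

+1.5

They were about 2.0 units apart before and 3.5 after — 1.5 units further apart.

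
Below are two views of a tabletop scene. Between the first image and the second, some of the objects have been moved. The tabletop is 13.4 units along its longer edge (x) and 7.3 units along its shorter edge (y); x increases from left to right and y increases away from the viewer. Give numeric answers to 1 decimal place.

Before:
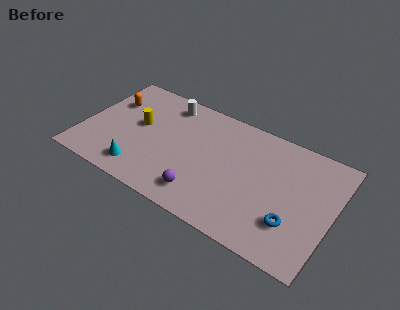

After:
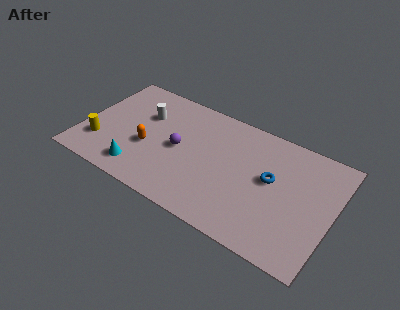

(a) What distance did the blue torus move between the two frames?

2.4

The blue torus moved from about (11.5, 2.1) to (10.1, 4.1), a distance of √(1.4² + 2.0²) ≈ 2.4.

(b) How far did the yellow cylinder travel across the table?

2.8

From (2.9, 4.1) to (1.1, 2.0), the yellow cylinder covered √(1.8² + 2.1²) ≈ 2.8 units.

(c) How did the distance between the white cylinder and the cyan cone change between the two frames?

-1.3

Before: roughly 4.9 units apart; after: 3.6. That's 1.3 units closer together.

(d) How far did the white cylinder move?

1.6

The white cylinder moved from about (4.1, 6.2) to (3.1, 4.9), a distance of √(1.0² + 1.3²) ≈ 1.6.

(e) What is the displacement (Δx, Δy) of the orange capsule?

(2.4, -2.1)

The orange capsule started near (1.2, 5.0) and ended near (3.6, 2.9).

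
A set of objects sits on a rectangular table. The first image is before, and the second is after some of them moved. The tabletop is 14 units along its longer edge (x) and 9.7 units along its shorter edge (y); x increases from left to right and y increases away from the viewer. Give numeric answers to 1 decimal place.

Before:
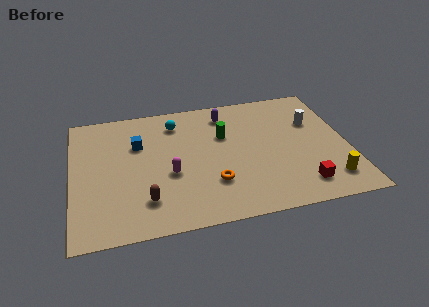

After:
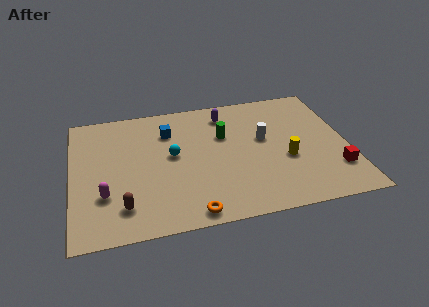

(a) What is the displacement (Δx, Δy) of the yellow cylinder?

(-2.0, 2.0)

From the two frames, the yellow cylinder sits at roughly (12.8, 1.8) before and (10.8, 3.8) after.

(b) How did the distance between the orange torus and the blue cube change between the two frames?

+1.2

Before: roughly 5.2 units apart; after: 6.4. That's 1.2 units further apart.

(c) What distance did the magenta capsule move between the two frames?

3.4

The magenta capsule moved from about (4.9, 3.9) to (1.6, 3.0), a distance of √(3.3² + 0.9²) ≈ 3.4.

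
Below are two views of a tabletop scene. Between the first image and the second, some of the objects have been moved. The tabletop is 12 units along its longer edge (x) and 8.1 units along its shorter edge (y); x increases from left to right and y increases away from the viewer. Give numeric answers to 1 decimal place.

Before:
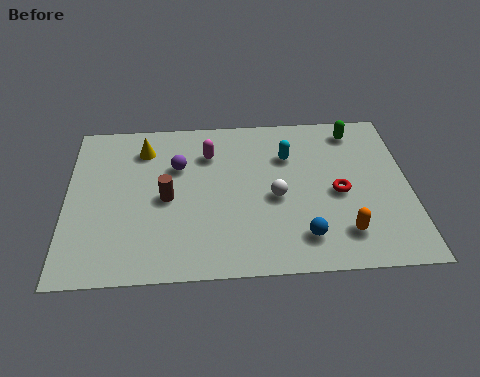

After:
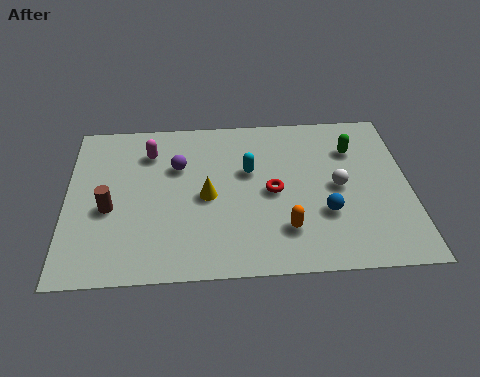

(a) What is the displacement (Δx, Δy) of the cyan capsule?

(-1.4, -0.7)

From the two frames, the cyan capsule sits at roughly (7.8, 5.7) before and (6.4, 5.0) after.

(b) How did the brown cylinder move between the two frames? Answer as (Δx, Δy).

(-2.0, -0.4)

The brown cylinder started near (3.5, 3.8) and ended near (1.5, 3.4).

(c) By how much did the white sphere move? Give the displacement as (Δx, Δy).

(2.2, 0.4)

From the two frames, the white sphere sits at roughly (7.3, 3.6) before and (9.5, 4.0) after.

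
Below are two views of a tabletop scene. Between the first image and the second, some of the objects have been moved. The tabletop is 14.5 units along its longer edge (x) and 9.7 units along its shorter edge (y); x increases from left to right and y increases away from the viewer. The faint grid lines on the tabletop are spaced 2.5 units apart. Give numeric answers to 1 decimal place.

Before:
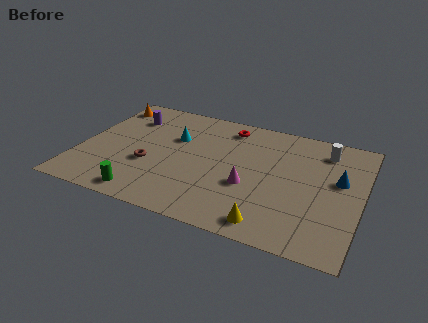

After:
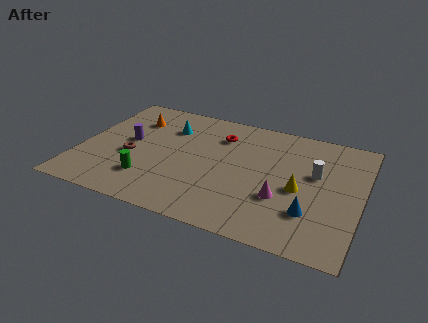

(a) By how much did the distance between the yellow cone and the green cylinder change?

+1.4

Before: roughly 6.4 units apart; after: 7.8. That's 1.4 units further apart.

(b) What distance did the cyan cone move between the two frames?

0.9

The cyan cone was near (4.7, 6.3) before and (4.3, 7.1) after, so it travelled √(0.4² + 0.8²) ≈ 0.9 units.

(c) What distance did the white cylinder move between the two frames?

2.1

From (12.4, 7.9) to (12.1, 5.8), the white cylinder covered √(0.3² + 2.1²) ≈ 2.1 units.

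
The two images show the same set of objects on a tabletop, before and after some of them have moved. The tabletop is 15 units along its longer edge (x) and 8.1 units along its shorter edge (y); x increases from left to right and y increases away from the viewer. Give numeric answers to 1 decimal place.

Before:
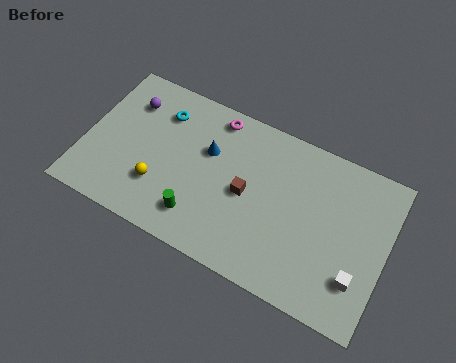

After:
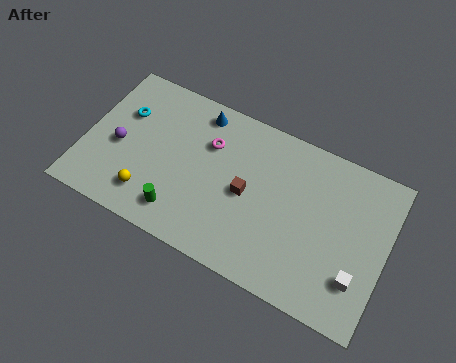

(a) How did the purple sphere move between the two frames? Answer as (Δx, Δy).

(-0.2, -2.5)

From the two frames, the purple sphere sits at roughly (1.9, 6.1) before and (1.7, 3.6) after.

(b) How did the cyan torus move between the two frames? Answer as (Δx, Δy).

(-1.8, -0.8)

The cyan torus started near (3.5, 6.2) and ended near (1.7, 5.4).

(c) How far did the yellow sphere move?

0.8

The yellow sphere moved from about (3.9, 2.4) to (3.5, 1.7), a distance of √(0.4² + 0.7²) ≈ 0.8.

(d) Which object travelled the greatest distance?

the purple sphere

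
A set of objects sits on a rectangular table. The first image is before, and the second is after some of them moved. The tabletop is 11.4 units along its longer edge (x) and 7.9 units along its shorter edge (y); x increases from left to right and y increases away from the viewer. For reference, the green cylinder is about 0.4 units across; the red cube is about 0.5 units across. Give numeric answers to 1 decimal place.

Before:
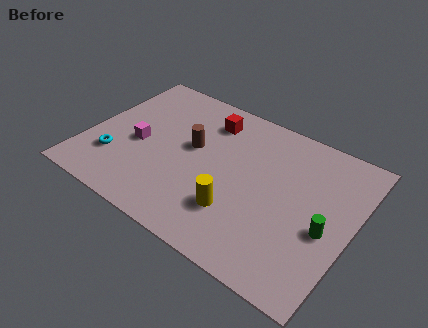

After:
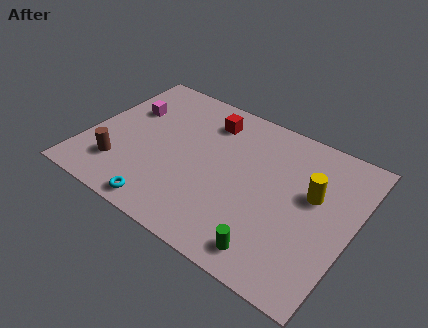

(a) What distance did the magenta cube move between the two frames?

1.9

The magenta cube moved from about (2.2, 3.5) to (1.4, 5.2), a distance of √(0.8² + 1.7²) ≈ 1.9.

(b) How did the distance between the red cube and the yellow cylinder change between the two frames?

+0.5

Before: roughly 4.6 units apart; after: 5.1. That's 0.5 units further apart.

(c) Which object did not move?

the red cube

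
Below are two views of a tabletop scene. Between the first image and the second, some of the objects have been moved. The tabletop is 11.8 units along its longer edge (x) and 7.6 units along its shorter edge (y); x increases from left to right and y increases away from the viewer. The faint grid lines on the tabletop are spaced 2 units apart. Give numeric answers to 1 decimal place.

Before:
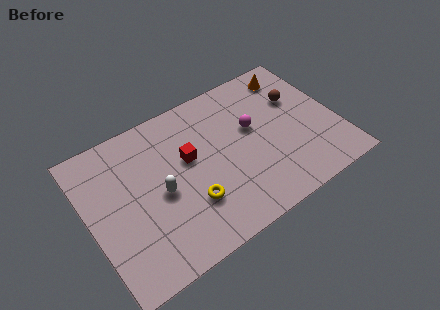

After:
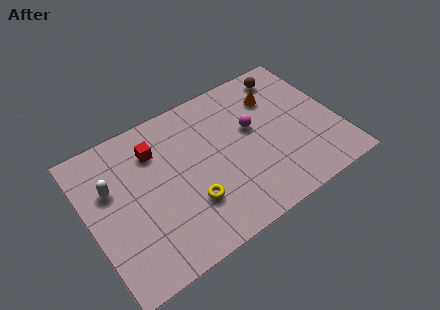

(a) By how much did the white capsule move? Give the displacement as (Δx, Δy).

(-2.1, 1.4)

The white capsule started near (3.3, 3.5) and ended near (1.2, 4.9).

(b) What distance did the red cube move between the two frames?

1.8

From (4.8, 4.5) to (3.4, 5.7), the red cube covered √(1.4² + 1.2²) ≈ 1.8 units.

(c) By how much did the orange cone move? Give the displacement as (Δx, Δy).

(-1.0, -0.8)

The orange cone was at about (10.2, 6.4) and moved to about (9.2, 5.6).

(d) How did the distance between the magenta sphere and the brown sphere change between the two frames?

+0.5

They were about 2.4 units apart before and 2.9 after — 0.5 units further apart.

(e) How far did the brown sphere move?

1.5

The brown sphere moved from about (10.2, 5.0) to (10.0, 6.5), a distance of √(0.2² + 1.5²) ≈ 1.5.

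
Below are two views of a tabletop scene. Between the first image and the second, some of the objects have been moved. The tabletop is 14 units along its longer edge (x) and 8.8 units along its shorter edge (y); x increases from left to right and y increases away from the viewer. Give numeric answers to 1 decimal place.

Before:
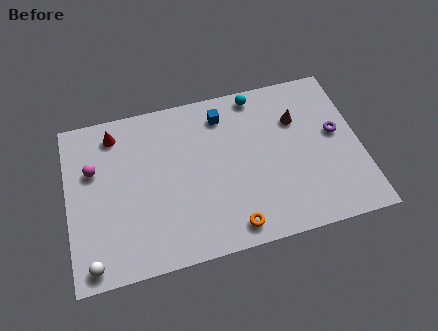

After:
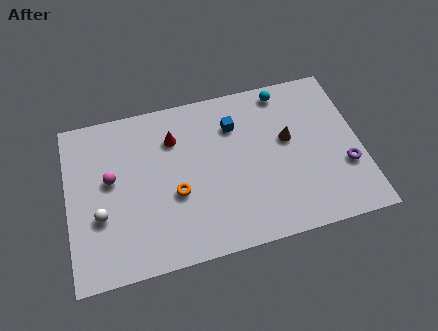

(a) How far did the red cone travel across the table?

2.9

The red cone moved from about (2.4, 7.4) to (5.2, 6.5), a distance of √(2.8² + 0.9²) ≈ 2.9.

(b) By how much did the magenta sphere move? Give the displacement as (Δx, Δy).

(0.8, -0.7)

The magenta sphere was at about (1.3, 5.7) and moved to about (2.1, 5.0).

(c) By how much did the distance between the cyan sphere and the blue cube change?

+1.0

The distance was about 1.8 in the first image and 2.8 in the second, so they moved 1.0 units further apart.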